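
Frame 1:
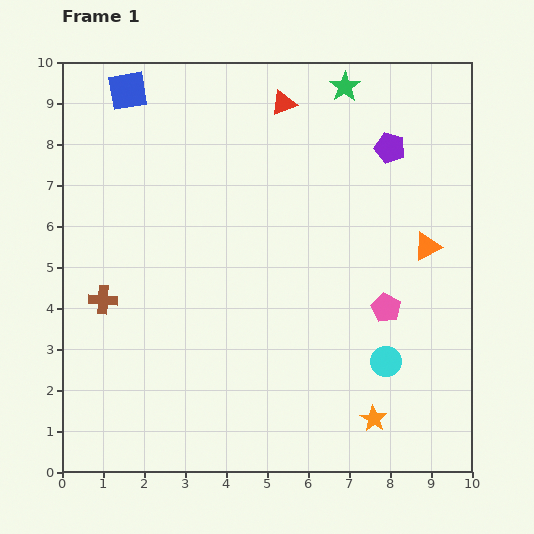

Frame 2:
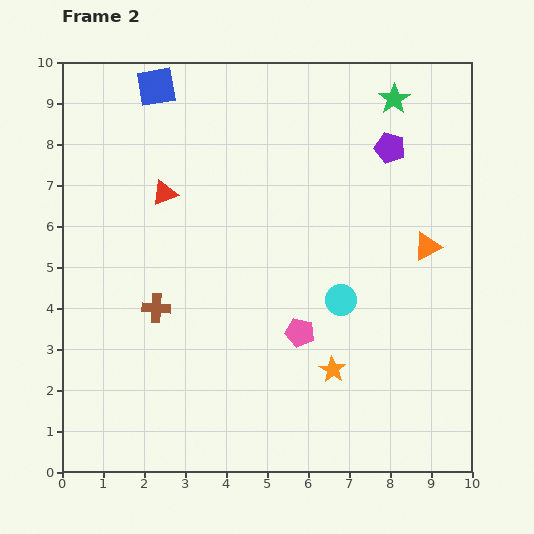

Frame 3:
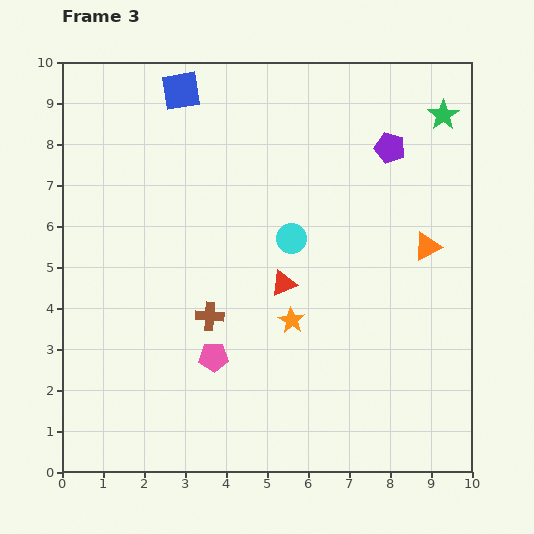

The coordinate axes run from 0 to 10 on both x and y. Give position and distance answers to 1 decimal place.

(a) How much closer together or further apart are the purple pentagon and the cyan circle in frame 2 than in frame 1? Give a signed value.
-1.3

Distance in frame 1: 5.2. Distance in frame 2: 3.9.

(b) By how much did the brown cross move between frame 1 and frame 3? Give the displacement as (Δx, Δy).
(2.6, -0.4)

The brown cross was at (1.0, 4.2) in frame 1 and (3.6, 3.8) in frame 3.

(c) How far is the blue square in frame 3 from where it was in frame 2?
0.6

The blue square moved from (2.3, 9.4) to (2.9, 9.3), a distance of √(0.6² + 0.1²) ≈ 0.6.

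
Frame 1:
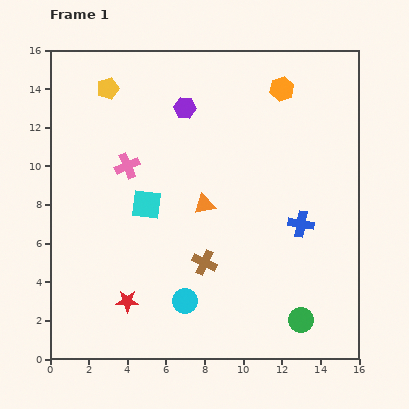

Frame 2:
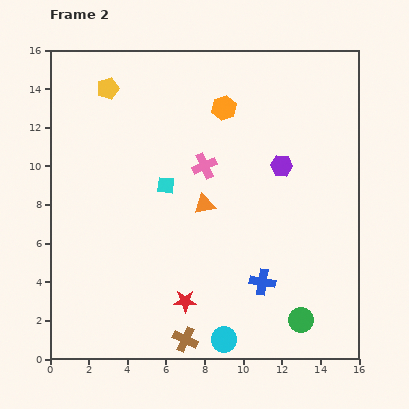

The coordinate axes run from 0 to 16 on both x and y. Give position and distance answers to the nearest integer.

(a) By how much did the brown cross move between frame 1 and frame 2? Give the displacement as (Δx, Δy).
(-1, -4)

The brown cross was at (8, 5) in frame 1 and (7, 1) in frame 2.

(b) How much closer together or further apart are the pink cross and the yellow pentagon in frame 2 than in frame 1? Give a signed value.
+2

Distance in frame 1: 4. Distance in frame 2: 6.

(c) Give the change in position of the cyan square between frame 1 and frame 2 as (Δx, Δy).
(1, 1)

The cyan square was at (5, 8) in frame 1 and (6, 9) in frame 2.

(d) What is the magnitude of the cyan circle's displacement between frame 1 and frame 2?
3

The cyan circle moved from (7, 3) to (9, 1), a distance of √(2² + 2²) ≈ 3.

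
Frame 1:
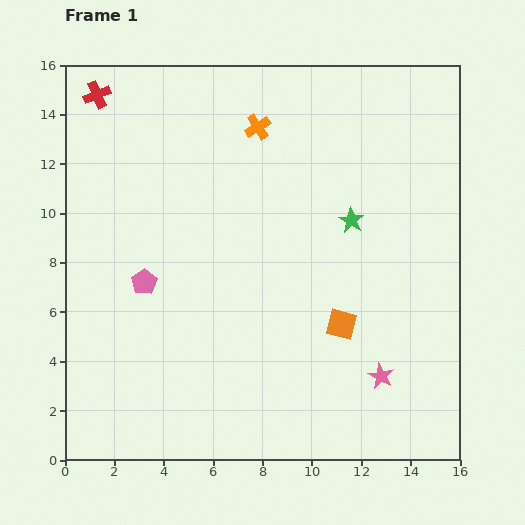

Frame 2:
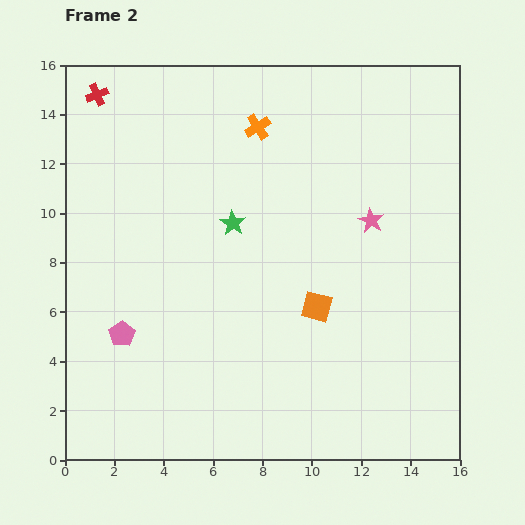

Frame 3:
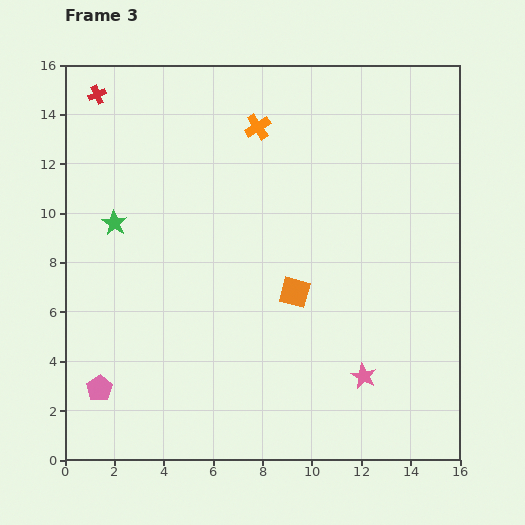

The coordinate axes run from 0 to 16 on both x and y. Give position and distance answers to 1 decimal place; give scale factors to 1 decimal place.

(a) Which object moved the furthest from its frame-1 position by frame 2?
the pink star

(moved 6.3; next 4.8)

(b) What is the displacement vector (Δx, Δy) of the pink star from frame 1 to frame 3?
(-0.7, 0.0)

The pink star was at (12.8, 3.4) in frame 1 and (12.1, 3.4) in frame 3.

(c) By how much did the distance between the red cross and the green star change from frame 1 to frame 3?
-6.3

Distance in frame 1: 11.5. Distance in frame 3: 5.2.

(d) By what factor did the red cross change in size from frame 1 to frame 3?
0.7×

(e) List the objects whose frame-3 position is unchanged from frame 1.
the orange cross, the red cross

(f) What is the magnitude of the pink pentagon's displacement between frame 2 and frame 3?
2.4

The pink pentagon moved from (2.3, 5.1) to (1.4, 2.9), a distance of √(0.9² + 2.2²) ≈ 2.4.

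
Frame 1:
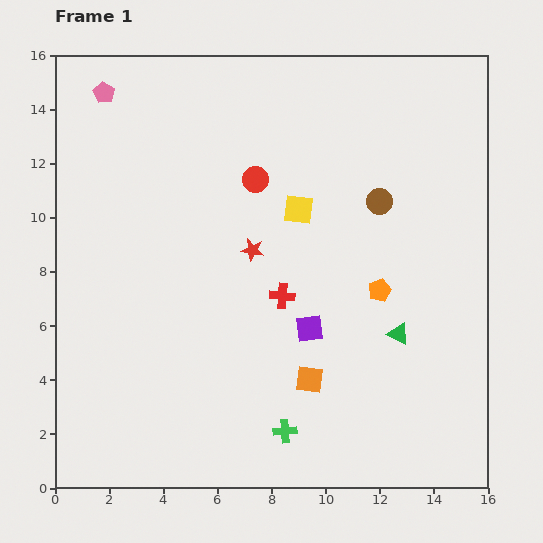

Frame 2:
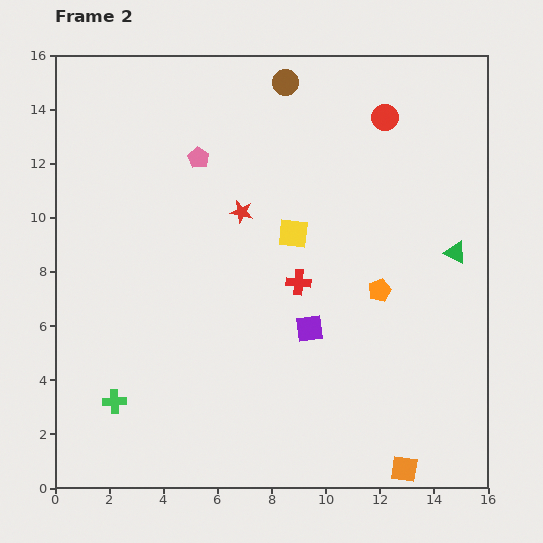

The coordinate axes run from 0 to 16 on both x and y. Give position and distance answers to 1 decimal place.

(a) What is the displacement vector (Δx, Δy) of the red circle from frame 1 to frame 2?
(4.8, 2.3)

The red circle was at (7.4, 11.4) in frame 1 and (12.2, 13.7) in frame 2.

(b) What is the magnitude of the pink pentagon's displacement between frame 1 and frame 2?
4.2

The pink pentagon moved from (1.8, 14.6) to (5.3, 12.2), a distance of √(3.5² + 2.4²) ≈ 4.2.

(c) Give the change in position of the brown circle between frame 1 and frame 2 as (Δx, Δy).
(-3.5, 4.4)

The brown circle was at (12.0, 10.6) in frame 1 and (8.5, 15.0) in frame 2.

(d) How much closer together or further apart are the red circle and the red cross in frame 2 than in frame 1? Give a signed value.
+2.5

Distance in frame 1: 4.4. Distance in frame 2: 6.9.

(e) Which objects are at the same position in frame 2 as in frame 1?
the purple square, the orange pentagon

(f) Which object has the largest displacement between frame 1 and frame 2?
the green cross

(moved 6.4; next 5.6)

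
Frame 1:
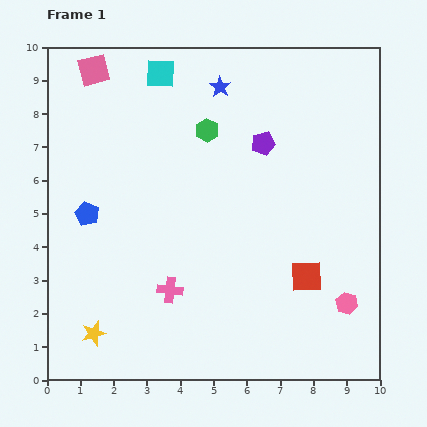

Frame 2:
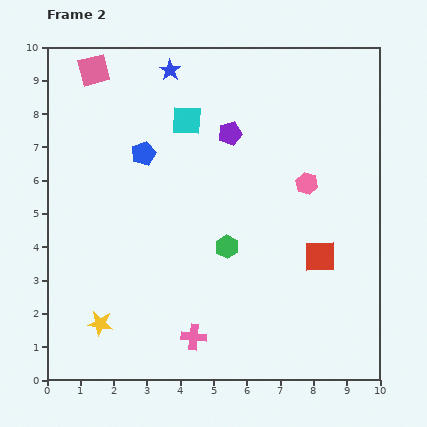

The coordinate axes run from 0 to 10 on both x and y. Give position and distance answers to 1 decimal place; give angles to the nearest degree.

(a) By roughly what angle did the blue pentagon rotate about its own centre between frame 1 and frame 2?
26° clockwise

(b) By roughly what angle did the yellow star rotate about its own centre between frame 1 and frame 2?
24° clockwise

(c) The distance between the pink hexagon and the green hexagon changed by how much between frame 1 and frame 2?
-3.6

Distance in frame 1: 6.7. Distance in frame 2: 3.1.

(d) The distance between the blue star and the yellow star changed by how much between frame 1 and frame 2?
-0.4

Distance in frame 1: 8.3. Distance in frame 2: 7.9.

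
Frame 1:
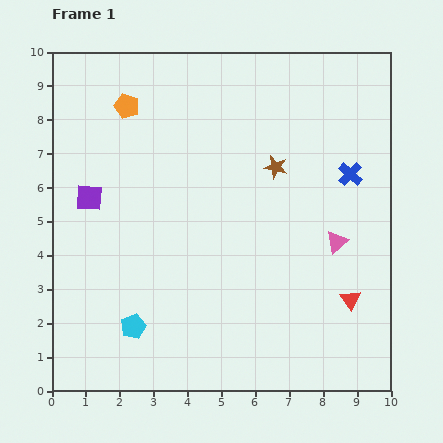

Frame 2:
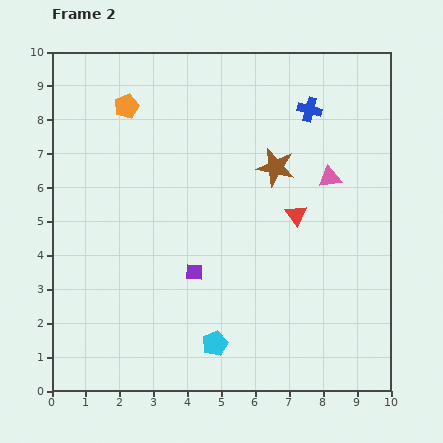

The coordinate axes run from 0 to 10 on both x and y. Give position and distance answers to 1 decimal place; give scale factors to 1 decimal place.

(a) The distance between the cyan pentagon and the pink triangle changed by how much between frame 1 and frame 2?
-0.5

Distance in frame 1: 6.5. Distance in frame 2: 6.0.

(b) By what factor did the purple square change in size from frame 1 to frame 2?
0.6×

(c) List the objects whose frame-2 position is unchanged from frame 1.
the brown star, the orange pentagon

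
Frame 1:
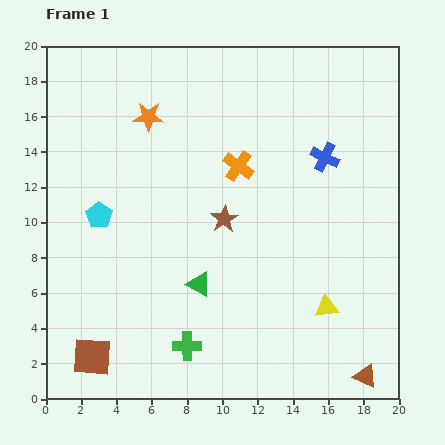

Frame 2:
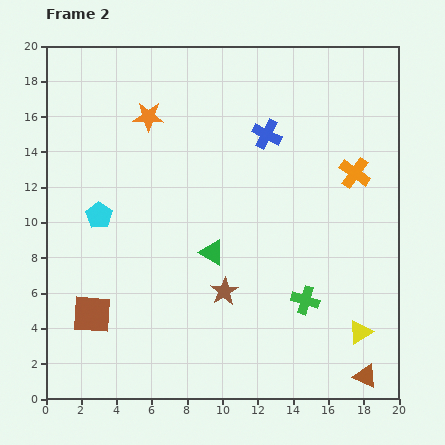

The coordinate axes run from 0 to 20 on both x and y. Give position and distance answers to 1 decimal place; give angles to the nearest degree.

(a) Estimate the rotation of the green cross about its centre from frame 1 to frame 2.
18° clockwise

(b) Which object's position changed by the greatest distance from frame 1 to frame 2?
the green cross

(moved 7.2; next 6.6)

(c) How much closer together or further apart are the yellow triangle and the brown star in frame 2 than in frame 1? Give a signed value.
+0.3

Distance in frame 1: 7.7. Distance in frame 2: 8.0.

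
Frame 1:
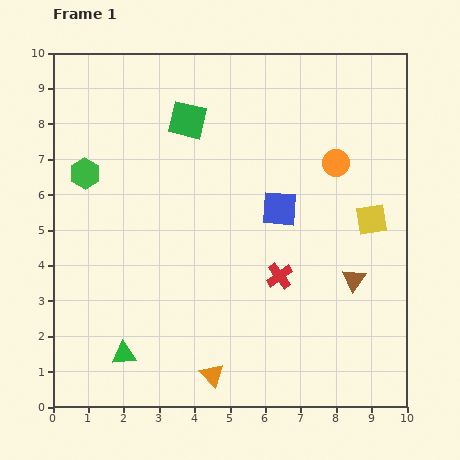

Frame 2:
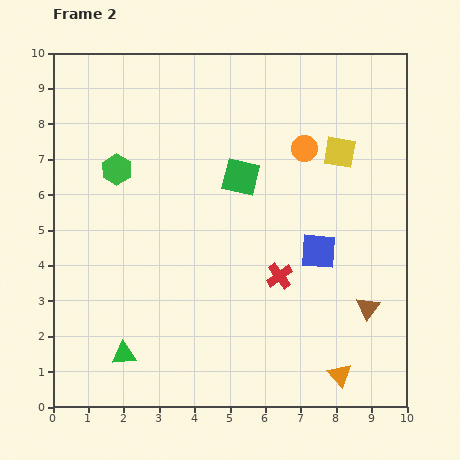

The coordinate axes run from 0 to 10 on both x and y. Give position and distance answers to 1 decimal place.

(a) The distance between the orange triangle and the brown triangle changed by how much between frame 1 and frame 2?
-2.7

Distance in frame 1: 4.8. Distance in frame 2: 2.1.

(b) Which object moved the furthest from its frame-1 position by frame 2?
the orange triangle

(moved 3.6; next 2.2)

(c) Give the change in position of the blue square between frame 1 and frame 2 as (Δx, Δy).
(1.1, -1.2)

The blue square was at (6.4, 5.6) in frame 1 and (7.5, 4.4) in frame 2.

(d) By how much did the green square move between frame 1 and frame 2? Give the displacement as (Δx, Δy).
(1.5, -1.6)

The green square was at (3.8, 8.1) in frame 1 and (5.3, 6.5) in frame 2.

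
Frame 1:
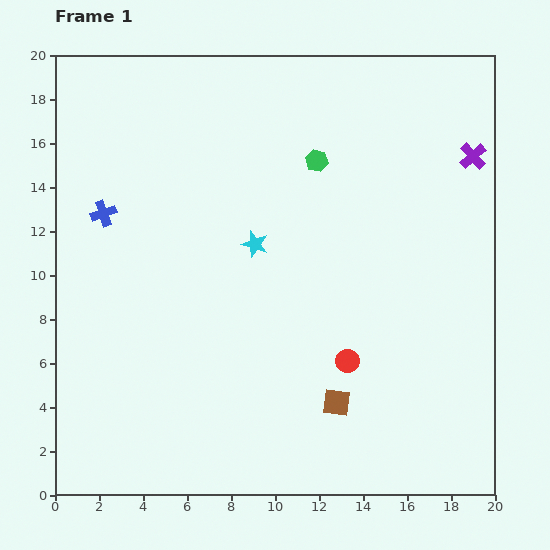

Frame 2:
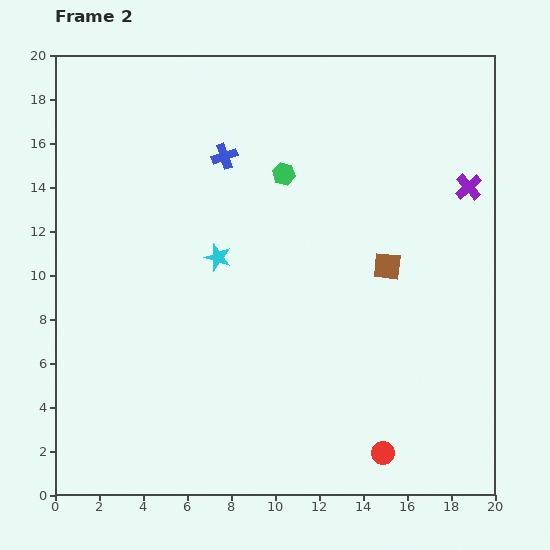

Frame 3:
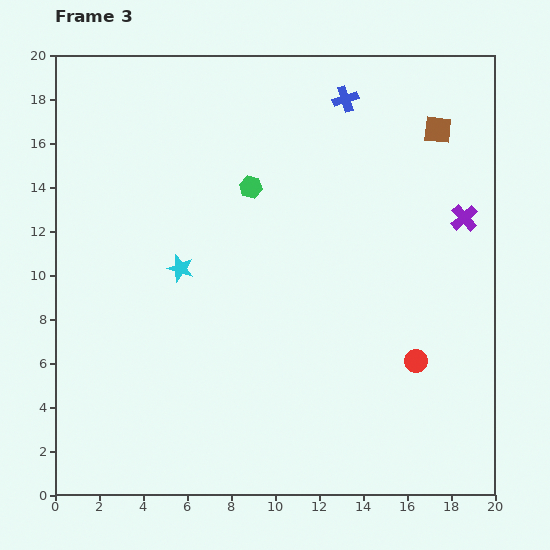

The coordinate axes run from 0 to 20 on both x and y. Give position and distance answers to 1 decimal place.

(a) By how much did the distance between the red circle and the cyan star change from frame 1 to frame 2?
+4.8

Distance in frame 1: 6.8. Distance in frame 2: 11.6.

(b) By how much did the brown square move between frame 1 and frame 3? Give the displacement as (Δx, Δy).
(4.6, 12.4)

The brown square was at (12.8, 4.2) in frame 1 and (17.4, 16.6) in frame 3.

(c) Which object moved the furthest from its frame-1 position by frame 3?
the brown square

(moved 13.2; next 12.2)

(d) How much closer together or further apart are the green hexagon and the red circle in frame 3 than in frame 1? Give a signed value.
+1.7

Distance in frame 1: 9.2. Distance in frame 3: 10.9.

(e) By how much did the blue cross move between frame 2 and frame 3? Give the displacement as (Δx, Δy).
(5.5, 2.6)

The blue cross was at (7.7, 15.4) in frame 2 and (13.2, 18.0) in frame 3.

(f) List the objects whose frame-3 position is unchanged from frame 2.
none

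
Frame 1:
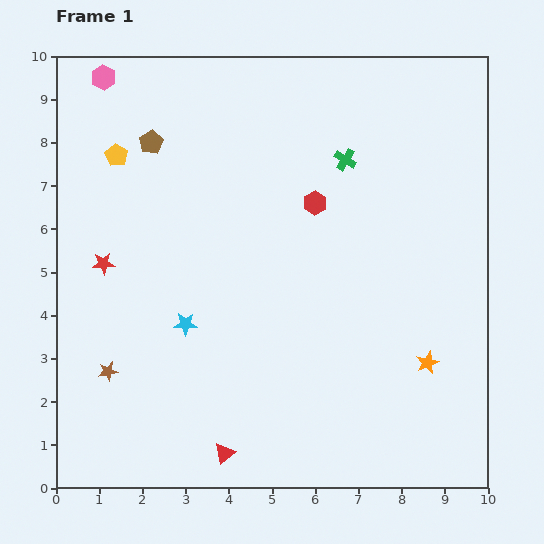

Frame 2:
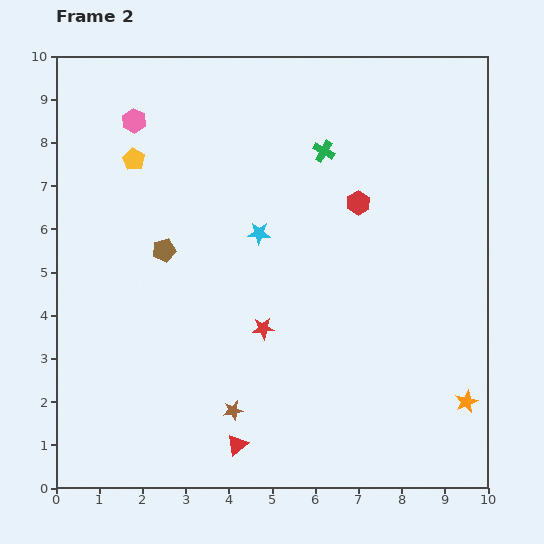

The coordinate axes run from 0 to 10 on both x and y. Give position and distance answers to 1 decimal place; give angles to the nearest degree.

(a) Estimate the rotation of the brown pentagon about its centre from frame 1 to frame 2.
18° clockwise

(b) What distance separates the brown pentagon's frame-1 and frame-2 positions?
2.5

The brown pentagon moved from (2.2, 8.0) to (2.5, 5.5), a distance of √(0.3² + 2.5²) ≈ 2.5.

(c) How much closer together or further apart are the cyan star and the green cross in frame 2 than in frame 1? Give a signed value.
-2.9

Distance in frame 1: 5.3. Distance in frame 2: 2.4.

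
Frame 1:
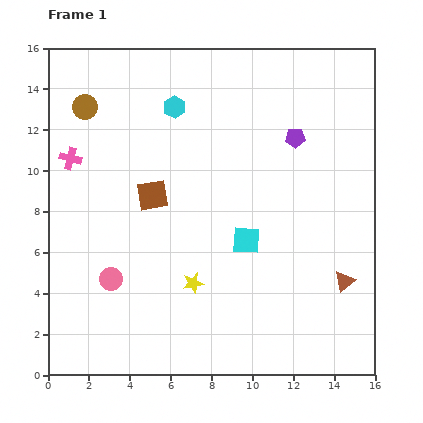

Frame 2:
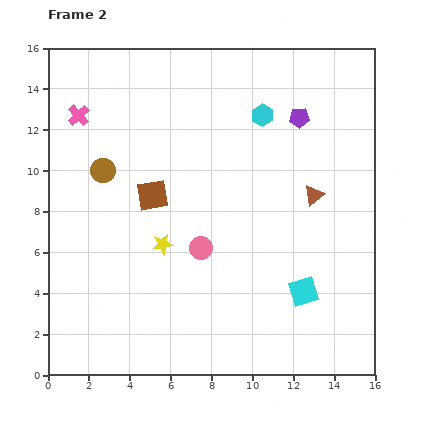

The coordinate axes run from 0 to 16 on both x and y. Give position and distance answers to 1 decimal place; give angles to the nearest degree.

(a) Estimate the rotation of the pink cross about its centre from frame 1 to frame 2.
34° clockwise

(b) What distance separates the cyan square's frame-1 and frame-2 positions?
3.8

The cyan square moved from (9.7, 6.6) to (12.5, 4.1), a distance of √(2.8² + 2.5²) ≈ 3.8.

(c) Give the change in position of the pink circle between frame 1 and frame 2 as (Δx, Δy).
(4.4, 1.5)

The pink circle was at (3.1, 4.7) in frame 1 and (7.5, 6.2) in frame 2.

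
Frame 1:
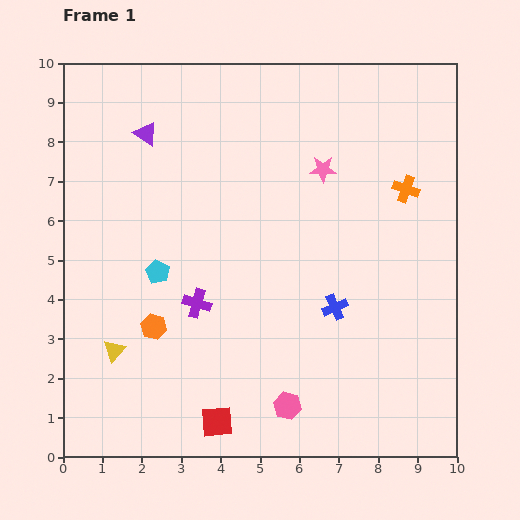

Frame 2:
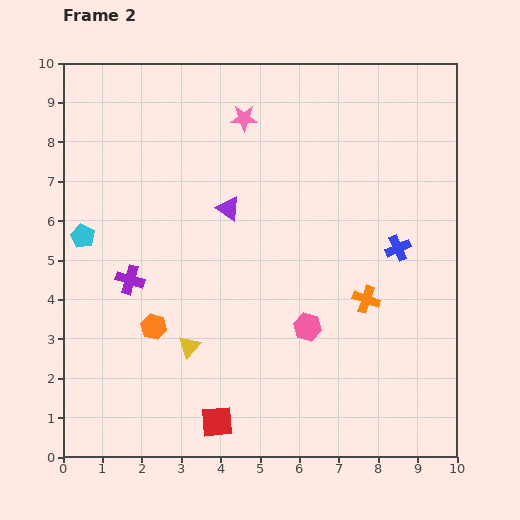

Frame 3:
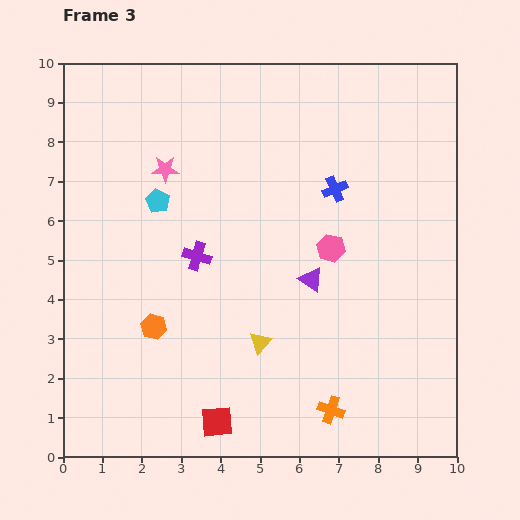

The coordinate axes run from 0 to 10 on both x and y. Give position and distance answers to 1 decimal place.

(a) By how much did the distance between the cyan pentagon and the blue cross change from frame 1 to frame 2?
+3.4

Distance in frame 1: 4.6. Distance in frame 2: 8.0.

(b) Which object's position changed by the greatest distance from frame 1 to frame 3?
the orange cross

(moved 5.9; next 5.6)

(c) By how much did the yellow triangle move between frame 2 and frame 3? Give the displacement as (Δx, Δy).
(1.8, 0.1)

The yellow triangle was at (3.2, 2.8) in frame 2 and (5.0, 2.9) in frame 3.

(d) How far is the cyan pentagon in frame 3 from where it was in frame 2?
2.1

The cyan pentagon moved from (0.5, 5.6) to (2.4, 6.5), a distance of √(1.9² + 0.9²) ≈ 2.1.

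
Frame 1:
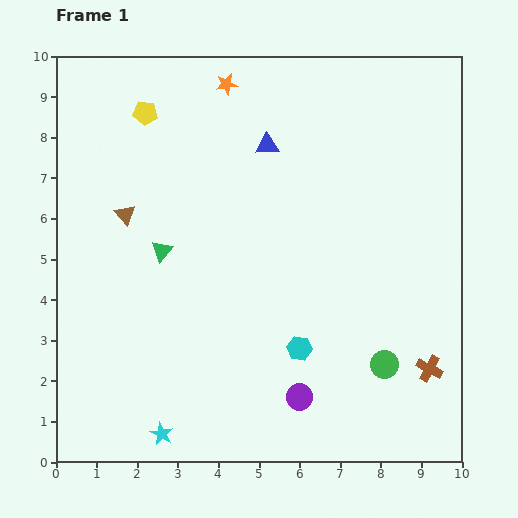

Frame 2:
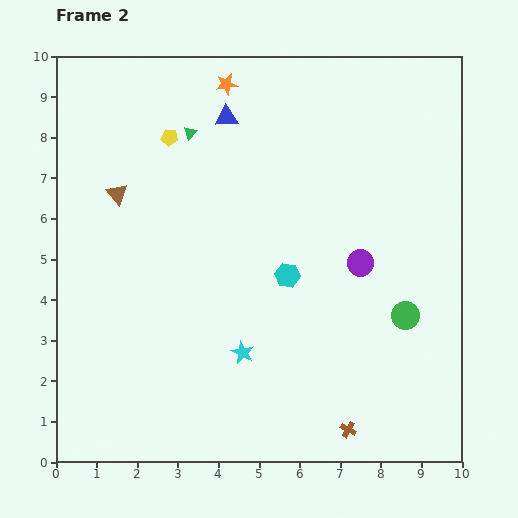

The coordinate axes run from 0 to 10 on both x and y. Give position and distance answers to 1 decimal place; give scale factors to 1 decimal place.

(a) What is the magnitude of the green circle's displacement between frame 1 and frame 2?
1.3

The green circle moved from (8.1, 2.4) to (8.6, 3.6), a distance of √(0.5² + 1.2²) ≈ 1.3.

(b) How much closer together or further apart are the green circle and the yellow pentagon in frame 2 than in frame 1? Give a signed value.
-1.3

Distance in frame 1: 8.6. Distance in frame 2: 7.3.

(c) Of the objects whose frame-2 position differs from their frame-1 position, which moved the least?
the brown triangle

(moved 0.5)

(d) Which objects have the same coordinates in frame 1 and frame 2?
the orange star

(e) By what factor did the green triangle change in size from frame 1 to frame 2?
0.6×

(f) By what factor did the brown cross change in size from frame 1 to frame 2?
0.6×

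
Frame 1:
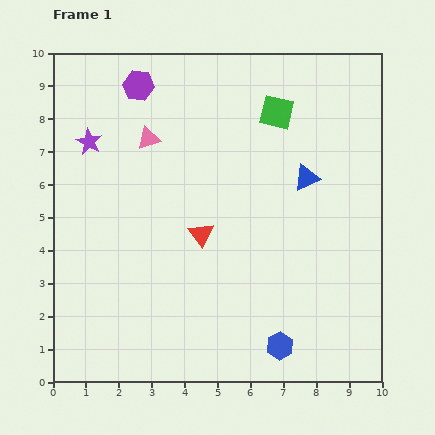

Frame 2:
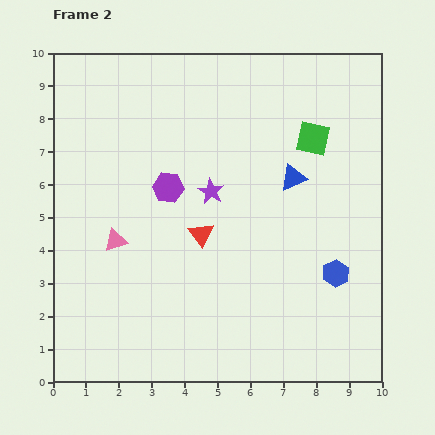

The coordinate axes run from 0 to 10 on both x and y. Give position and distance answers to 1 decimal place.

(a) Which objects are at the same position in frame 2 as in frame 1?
the red triangle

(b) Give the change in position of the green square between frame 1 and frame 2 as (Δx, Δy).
(1.1, -0.8)

The green square was at (6.8, 8.2) in frame 1 and (7.9, 7.4) in frame 2.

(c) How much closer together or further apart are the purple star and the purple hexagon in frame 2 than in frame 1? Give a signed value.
-1.0

Distance in frame 1: 2.3. Distance in frame 2: 1.3.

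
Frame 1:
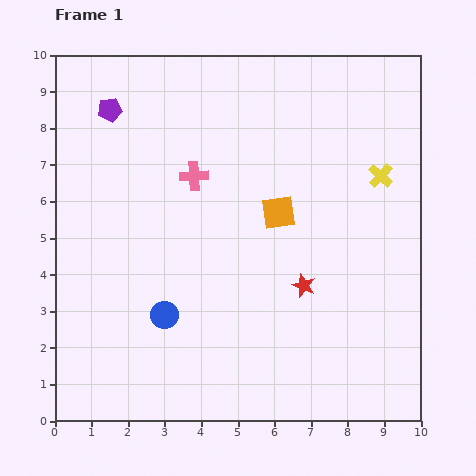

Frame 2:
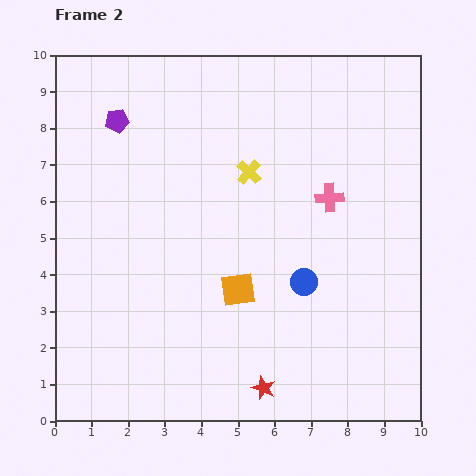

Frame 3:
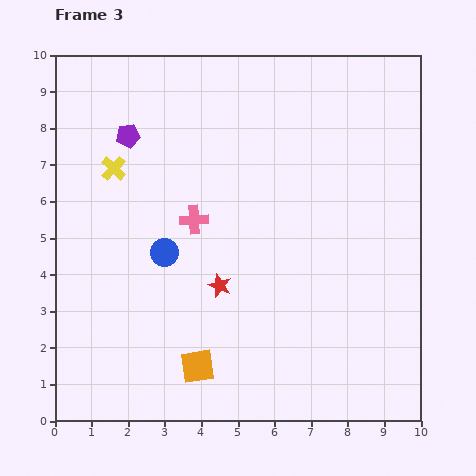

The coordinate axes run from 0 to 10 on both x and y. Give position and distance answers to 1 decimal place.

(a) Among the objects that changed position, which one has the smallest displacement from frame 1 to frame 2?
the purple pentagon

(moved 0.4)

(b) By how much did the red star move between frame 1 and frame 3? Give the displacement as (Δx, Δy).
(-2.3, 0.0)

The red star was at (6.8, 3.7) in frame 1 and (4.5, 3.7) in frame 3.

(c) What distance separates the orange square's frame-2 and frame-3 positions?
2.4

The orange square moved from (5.0, 3.6) to (3.9, 1.5), a distance of √(1.1² + 2.1²) ≈ 2.4.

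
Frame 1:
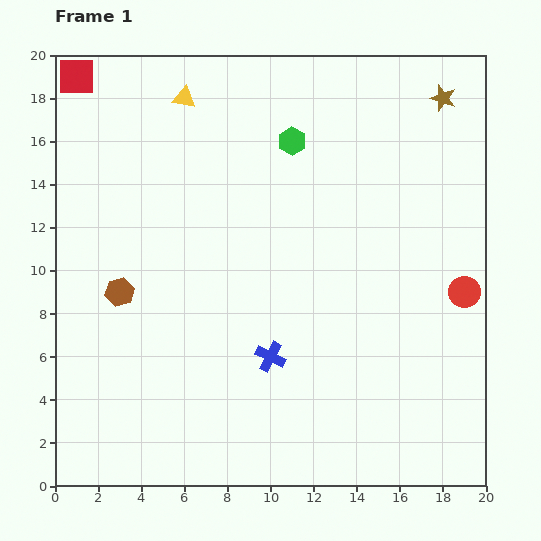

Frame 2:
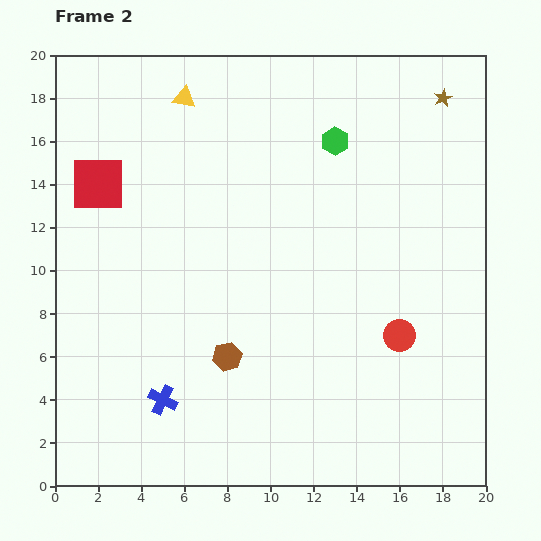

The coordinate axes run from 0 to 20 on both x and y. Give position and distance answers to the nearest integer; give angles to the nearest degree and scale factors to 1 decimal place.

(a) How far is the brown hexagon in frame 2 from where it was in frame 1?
6

The brown hexagon moved from (3, 9) to (8, 6), a distance of √(5² + 3²) ≈ 6.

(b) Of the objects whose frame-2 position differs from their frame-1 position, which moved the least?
the green hexagon

(moved 2)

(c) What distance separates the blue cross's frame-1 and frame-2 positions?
5

The blue cross moved from (10, 6) to (5, 4), a distance of √(5² + 2²) ≈ 5.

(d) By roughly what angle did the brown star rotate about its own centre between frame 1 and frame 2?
28° clockwise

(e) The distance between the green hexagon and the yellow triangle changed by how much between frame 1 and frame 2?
+2

Distance in frame 1: 5. Distance in frame 2: 7.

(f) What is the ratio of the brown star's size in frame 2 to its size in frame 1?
0.7×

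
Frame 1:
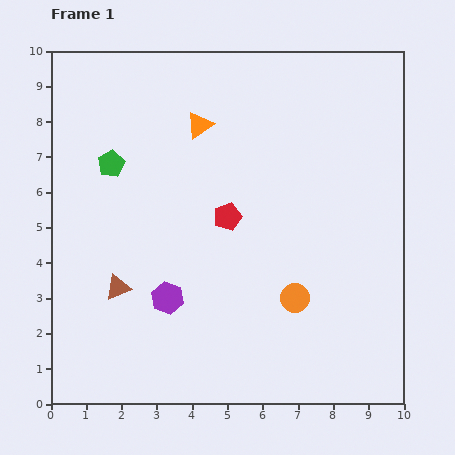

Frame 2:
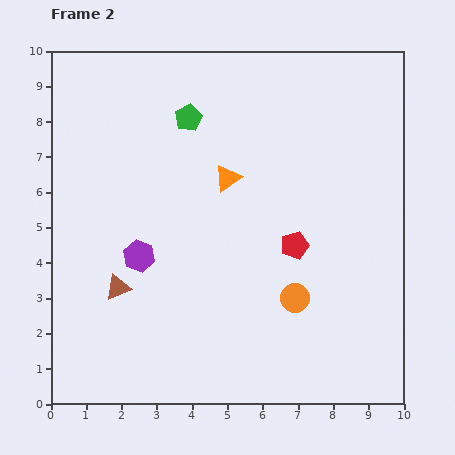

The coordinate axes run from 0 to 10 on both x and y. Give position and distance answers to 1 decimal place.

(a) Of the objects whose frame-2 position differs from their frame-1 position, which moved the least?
the purple hexagon

(moved 1.4)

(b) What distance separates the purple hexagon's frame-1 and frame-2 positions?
1.4

The purple hexagon moved from (3.3, 3.0) to (2.5, 4.2), a distance of √(0.8² + 1.2²) ≈ 1.4.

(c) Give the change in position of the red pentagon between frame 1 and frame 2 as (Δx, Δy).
(1.9, -0.8)

The red pentagon was at (5.0, 5.3) in frame 1 and (6.9, 4.5) in frame 2.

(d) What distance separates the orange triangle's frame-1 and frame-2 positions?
1.7

The orange triangle moved from (4.2, 7.9) to (5.0, 6.4), a distance of √(0.8² + 1.5²) ≈ 1.7.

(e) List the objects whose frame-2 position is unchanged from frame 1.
the orange circle, the brown triangle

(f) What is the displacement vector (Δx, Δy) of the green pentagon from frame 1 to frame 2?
(2.2, 1.3)

The green pentagon was at (1.7, 6.8) in frame 1 and (3.9, 8.1) in frame 2.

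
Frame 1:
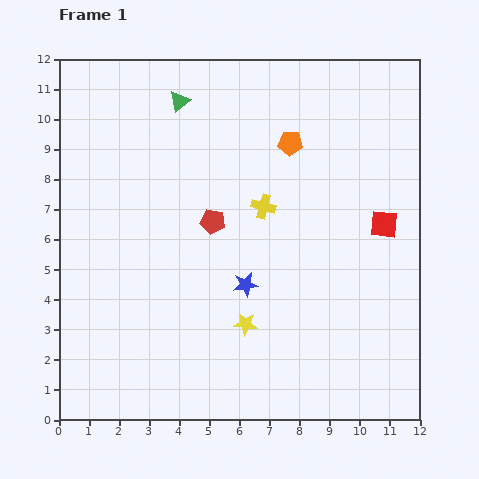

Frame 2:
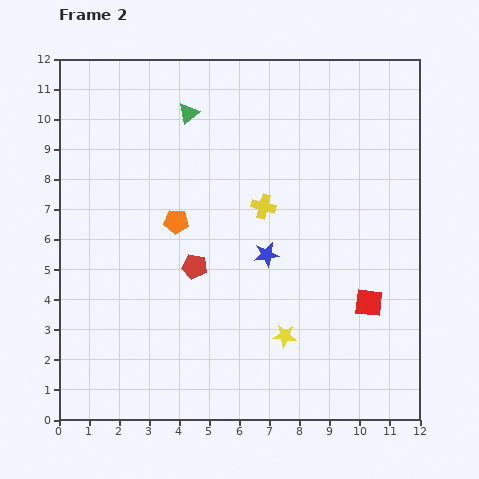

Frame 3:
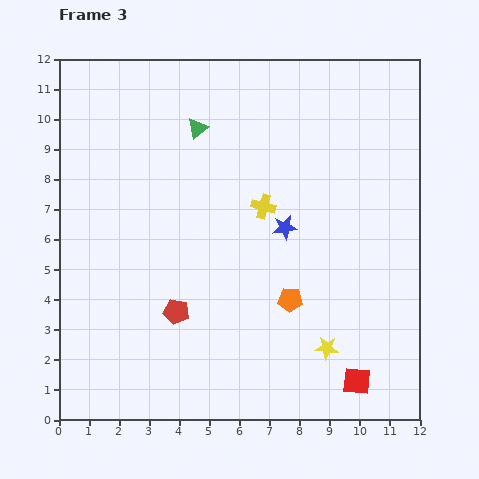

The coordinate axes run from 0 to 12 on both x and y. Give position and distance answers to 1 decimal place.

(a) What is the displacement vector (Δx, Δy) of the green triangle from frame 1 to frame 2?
(0.3, -0.4)

The green triangle was at (4.0, 10.6) in frame 1 and (4.3, 10.2) in frame 2.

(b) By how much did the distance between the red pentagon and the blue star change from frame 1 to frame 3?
+2.2

Distance in frame 1: 2.4. Distance in frame 3: 4.6.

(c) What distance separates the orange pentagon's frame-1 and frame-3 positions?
5.2

The orange pentagon moved from (7.7, 9.2) to (7.7, 4.0), a distance of √(0.0² + 5.2²) ≈ 5.2.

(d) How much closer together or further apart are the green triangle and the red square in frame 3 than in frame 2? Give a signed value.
+1.2

Distance in frame 2: 8.7. Distance in frame 3: 9.9.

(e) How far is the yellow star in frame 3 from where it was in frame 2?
1.5

The yellow star moved from (7.5, 2.8) to (8.9, 2.4), a distance of √(1.4² + 0.4²) ≈ 1.5.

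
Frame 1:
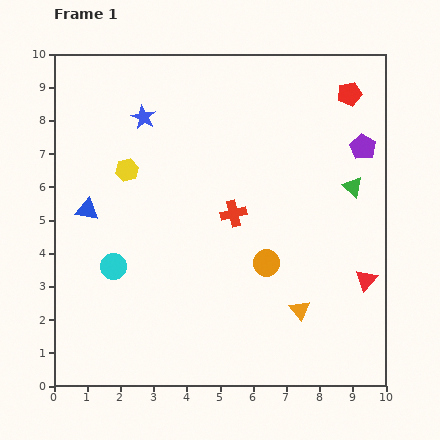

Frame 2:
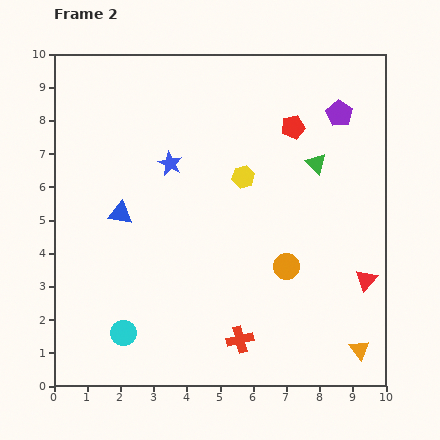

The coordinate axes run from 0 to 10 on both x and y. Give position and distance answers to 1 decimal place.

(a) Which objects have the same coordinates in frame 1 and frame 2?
the red triangle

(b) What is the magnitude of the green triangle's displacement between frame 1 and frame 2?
1.3

The green triangle moved from (9.0, 6.0) to (7.9, 6.7), a distance of √(1.1² + 0.7²) ≈ 1.3.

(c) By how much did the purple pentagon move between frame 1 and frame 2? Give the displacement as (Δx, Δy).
(-0.7, 1.0)

The purple pentagon was at (9.3, 7.2) in frame 1 and (8.6, 8.2) in frame 2.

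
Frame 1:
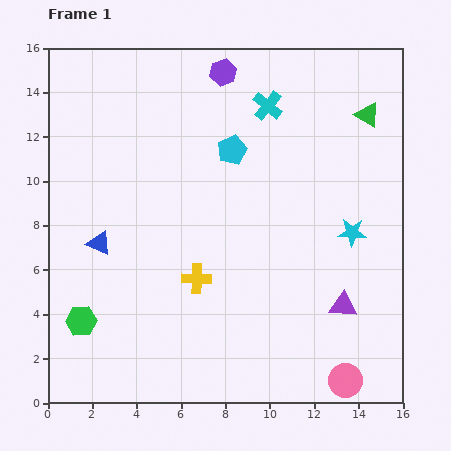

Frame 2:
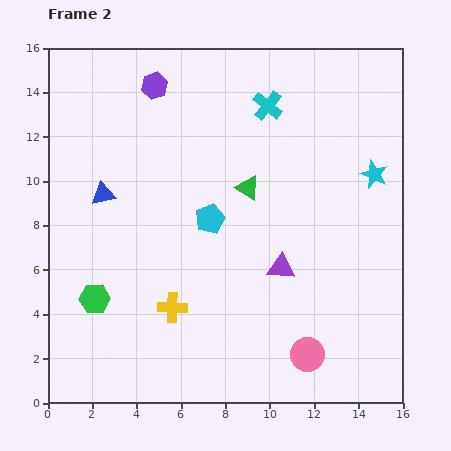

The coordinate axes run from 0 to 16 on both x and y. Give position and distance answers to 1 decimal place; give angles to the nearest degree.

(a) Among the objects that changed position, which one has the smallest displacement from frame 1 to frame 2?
the green hexagon

(moved 1.2)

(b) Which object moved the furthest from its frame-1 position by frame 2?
the green triangle

(moved 6.3; next 3.3)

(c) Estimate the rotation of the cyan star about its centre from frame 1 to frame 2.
20° clockwise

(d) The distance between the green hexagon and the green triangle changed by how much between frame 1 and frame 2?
-7.4

Distance in frame 1: 15.9. Distance in frame 2: 8.5.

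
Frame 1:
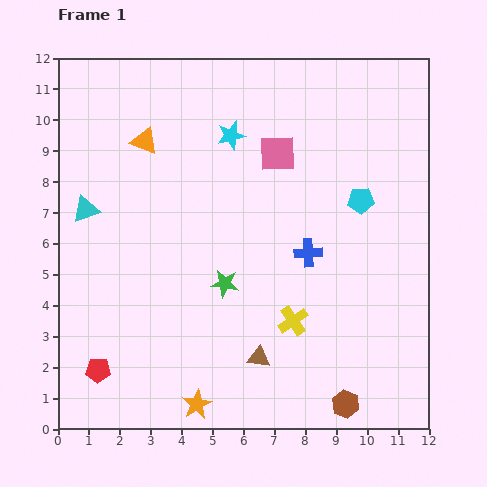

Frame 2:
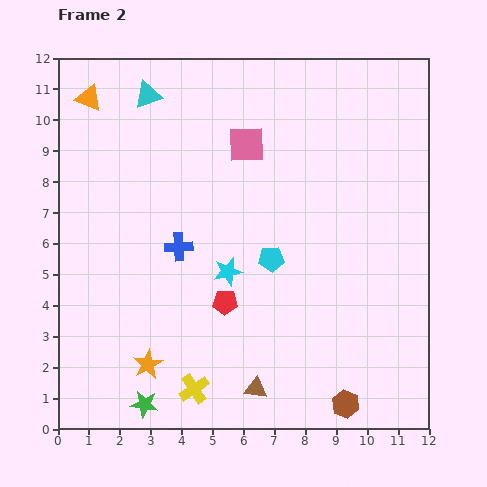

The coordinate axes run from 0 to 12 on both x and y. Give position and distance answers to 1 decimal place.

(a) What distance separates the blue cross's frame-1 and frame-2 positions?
4.2

The blue cross moved from (8.1, 5.7) to (3.9, 5.9), a distance of √(4.2² + 0.2²) ≈ 4.2.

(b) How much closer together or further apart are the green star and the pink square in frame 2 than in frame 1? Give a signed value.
+4.5

Distance in frame 1: 4.5. Distance in frame 2: 9.0.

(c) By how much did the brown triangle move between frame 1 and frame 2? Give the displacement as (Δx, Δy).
(-0.1, -1.0)

The brown triangle was at (6.5, 2.3) in frame 1 and (6.4, 1.3) in frame 2.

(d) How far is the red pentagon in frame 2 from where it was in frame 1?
4.7

The red pentagon moved from (1.3, 1.9) to (5.4, 4.1), a distance of √(4.1² + 2.2²) ≈ 4.7.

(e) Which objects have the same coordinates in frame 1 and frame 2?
the brown hexagon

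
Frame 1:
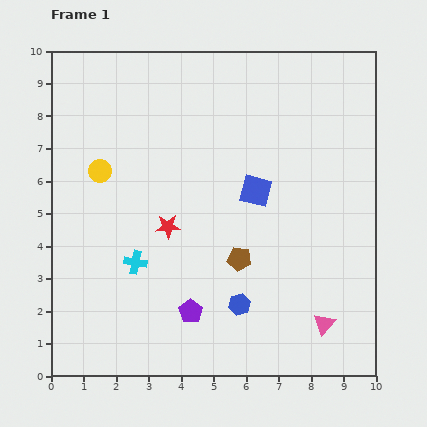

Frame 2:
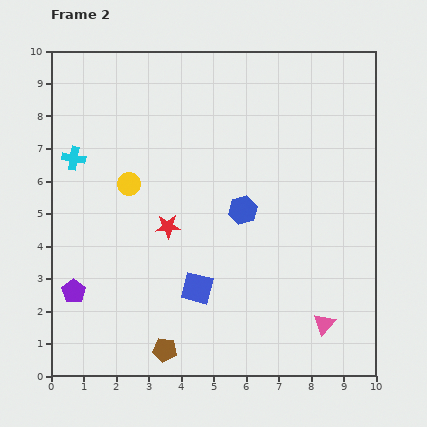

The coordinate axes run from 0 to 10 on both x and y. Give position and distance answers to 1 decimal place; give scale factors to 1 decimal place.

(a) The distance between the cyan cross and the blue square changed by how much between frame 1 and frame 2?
+1.2

Distance in frame 1: 4.3. Distance in frame 2: 5.5.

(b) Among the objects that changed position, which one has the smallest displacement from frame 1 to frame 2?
the yellow circle

(moved 1.0)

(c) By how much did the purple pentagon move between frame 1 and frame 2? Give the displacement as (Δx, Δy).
(-3.6, 0.6)

The purple pentagon was at (4.3, 2.0) in frame 1 and (0.7, 2.6) in frame 2.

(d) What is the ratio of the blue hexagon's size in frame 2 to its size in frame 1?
1.3×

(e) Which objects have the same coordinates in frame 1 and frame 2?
the pink triangle, the red star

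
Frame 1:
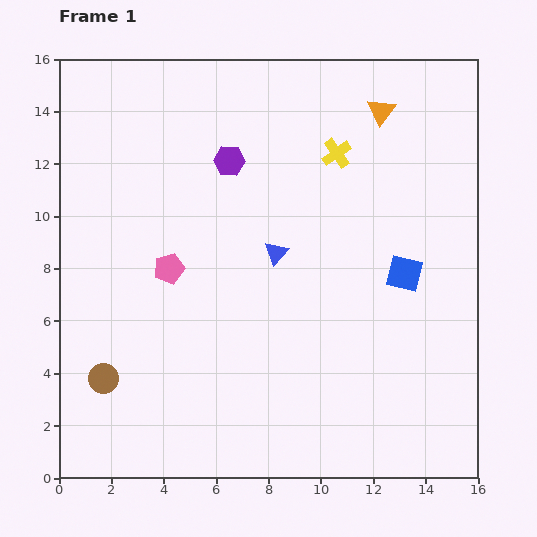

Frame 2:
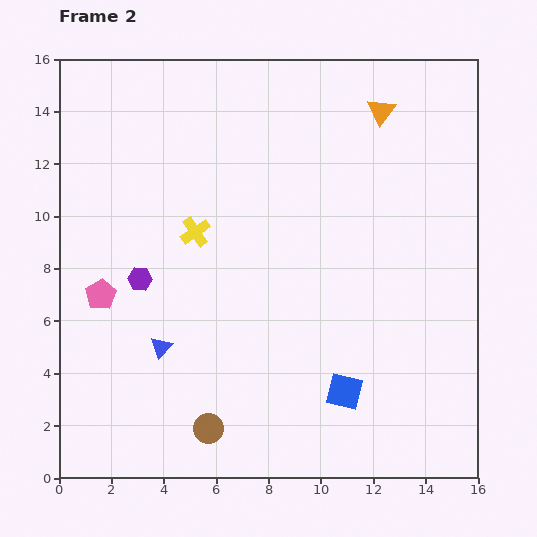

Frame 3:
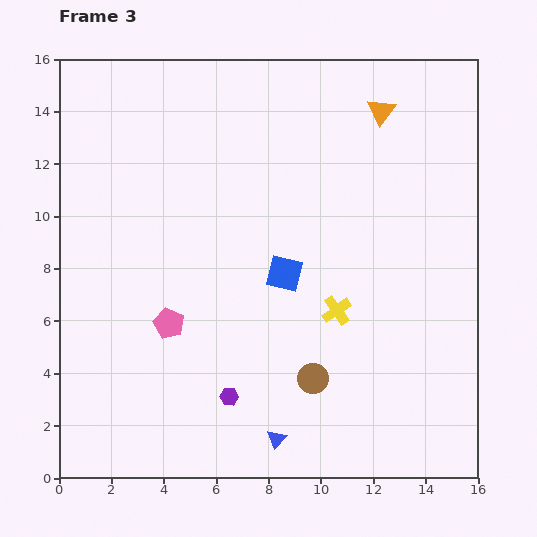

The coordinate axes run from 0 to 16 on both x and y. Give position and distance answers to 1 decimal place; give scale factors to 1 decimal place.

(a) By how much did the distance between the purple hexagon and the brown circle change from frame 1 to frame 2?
-3.3

Distance in frame 1: 9.6. Distance in frame 2: 6.3.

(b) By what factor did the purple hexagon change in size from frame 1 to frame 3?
0.6×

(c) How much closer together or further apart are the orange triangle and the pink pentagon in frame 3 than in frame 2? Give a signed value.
-1.3

Distance in frame 2: 12.8. Distance in frame 3: 11.5.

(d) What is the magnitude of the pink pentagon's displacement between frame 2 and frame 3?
2.8

The pink pentagon moved from (1.6, 7.0) to (4.2, 5.9), a distance of √(2.6² + 1.1²) ≈ 2.8.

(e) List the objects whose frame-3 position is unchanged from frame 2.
the orange triangle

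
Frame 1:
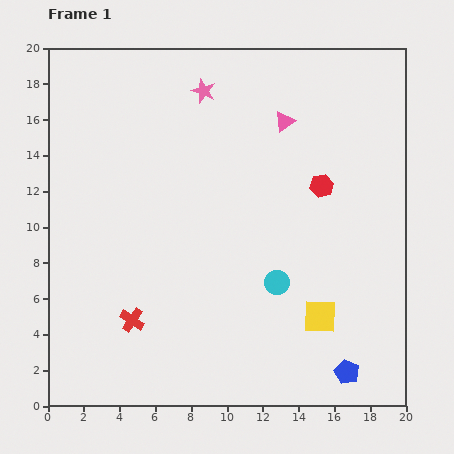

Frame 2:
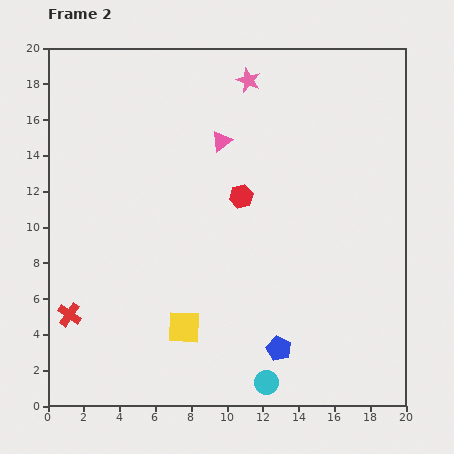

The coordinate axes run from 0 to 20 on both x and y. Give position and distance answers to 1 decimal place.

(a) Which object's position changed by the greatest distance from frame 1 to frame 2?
the yellow square

(moved 7.6; next 5.6)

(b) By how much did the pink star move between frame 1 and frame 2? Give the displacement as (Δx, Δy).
(2.5, 0.6)

The pink star was at (8.7, 17.6) in frame 1 and (11.2, 18.2) in frame 2.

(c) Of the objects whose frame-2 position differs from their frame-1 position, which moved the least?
the pink star

(moved 2.6)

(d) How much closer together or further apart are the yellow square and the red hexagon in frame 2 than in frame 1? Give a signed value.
+0.7

Distance in frame 1: 7.3. Distance in frame 2: 8.0.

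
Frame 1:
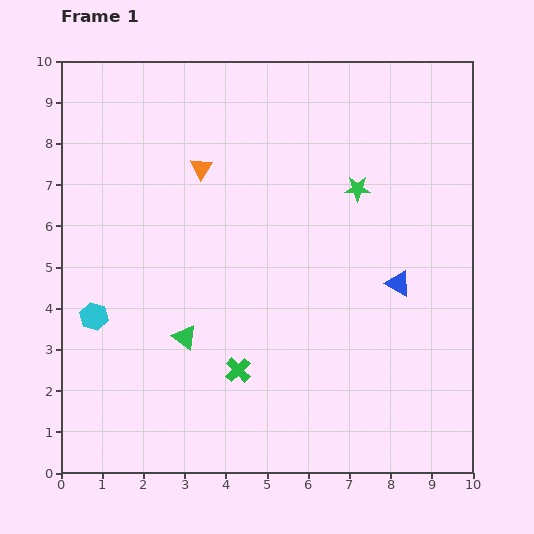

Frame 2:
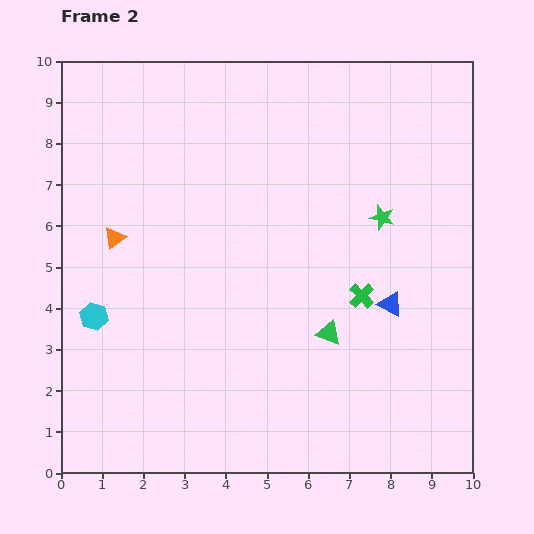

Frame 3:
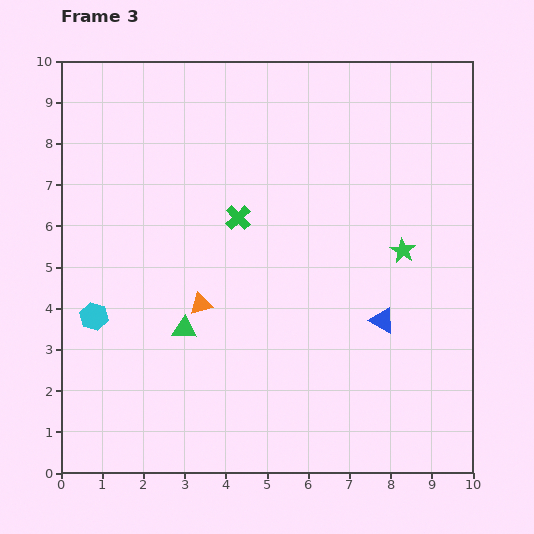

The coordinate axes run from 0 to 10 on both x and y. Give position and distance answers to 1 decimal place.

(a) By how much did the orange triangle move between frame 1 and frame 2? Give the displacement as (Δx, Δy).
(-2.1, -1.7)

The orange triangle was at (3.4, 7.4) in frame 1 and (1.3, 5.7) in frame 2.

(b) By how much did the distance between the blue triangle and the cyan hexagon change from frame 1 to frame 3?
-0.4

Distance in frame 1: 7.4. Distance in frame 3: 7.0.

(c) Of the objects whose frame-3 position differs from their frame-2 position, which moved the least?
the blue triangle

(moved 0.4)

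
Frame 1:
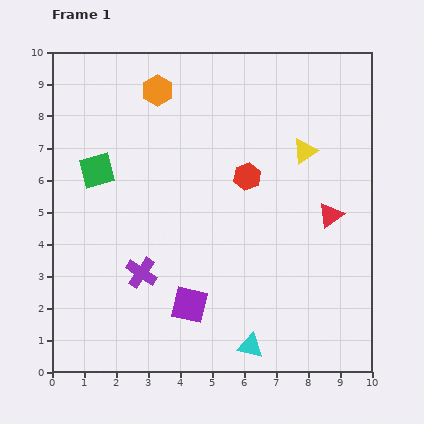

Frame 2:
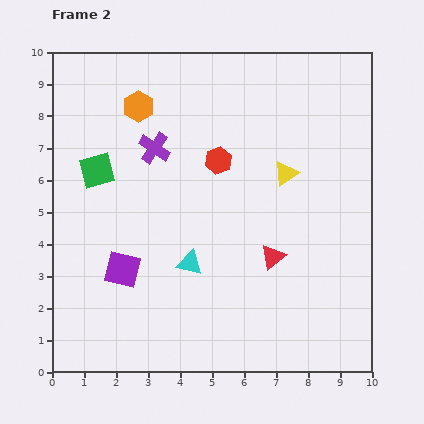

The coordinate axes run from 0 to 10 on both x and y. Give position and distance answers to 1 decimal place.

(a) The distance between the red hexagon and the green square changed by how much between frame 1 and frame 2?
-0.9

Distance in frame 1: 4.7. Distance in frame 2: 3.8.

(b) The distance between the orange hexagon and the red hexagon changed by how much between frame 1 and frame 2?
-0.9

Distance in frame 1: 3.9. Distance in frame 2: 3.0.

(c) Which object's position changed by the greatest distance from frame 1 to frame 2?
the purple cross

(moved 3.9; next 3.2)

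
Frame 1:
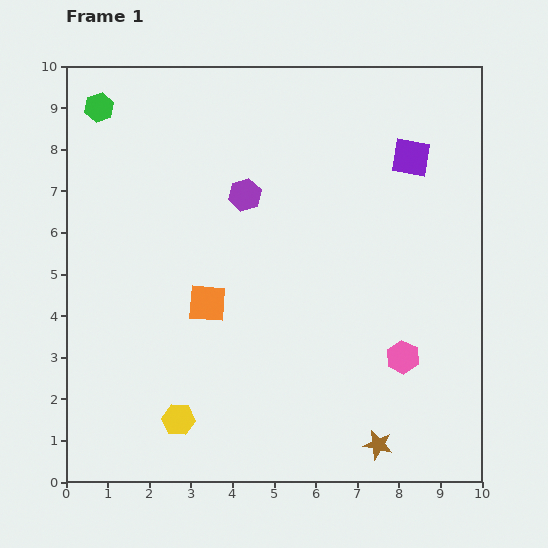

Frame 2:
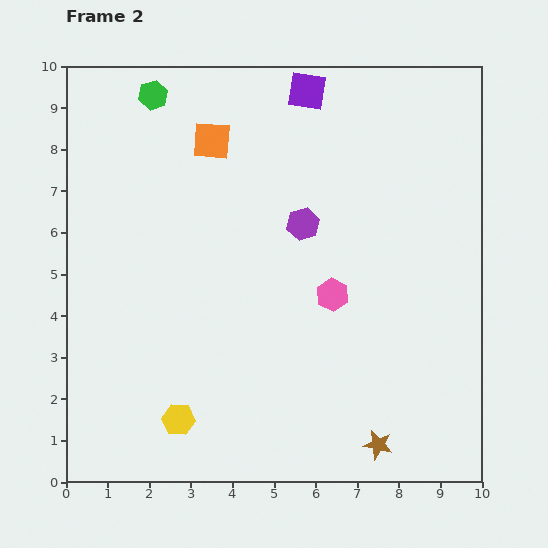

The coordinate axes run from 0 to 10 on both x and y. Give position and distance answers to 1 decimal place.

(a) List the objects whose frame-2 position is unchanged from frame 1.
the brown star, the yellow hexagon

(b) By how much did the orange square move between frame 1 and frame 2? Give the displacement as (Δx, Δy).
(0.1, 3.9)

The orange square was at (3.4, 4.3) in frame 1 and (3.5, 8.2) in frame 2.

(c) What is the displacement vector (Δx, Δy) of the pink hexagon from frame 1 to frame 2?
(-1.7, 1.5)

The pink hexagon was at (8.1, 3.0) in frame 1 and (6.4, 4.5) in frame 2.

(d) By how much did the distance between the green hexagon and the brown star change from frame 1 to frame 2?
-0.5

Distance in frame 1: 10.5. Distance in frame 2: 10.0.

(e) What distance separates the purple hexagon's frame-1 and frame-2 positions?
1.6

The purple hexagon moved from (4.3, 6.9) to (5.7, 6.2), a distance of √(1.4² + 0.7²) ≈ 1.6.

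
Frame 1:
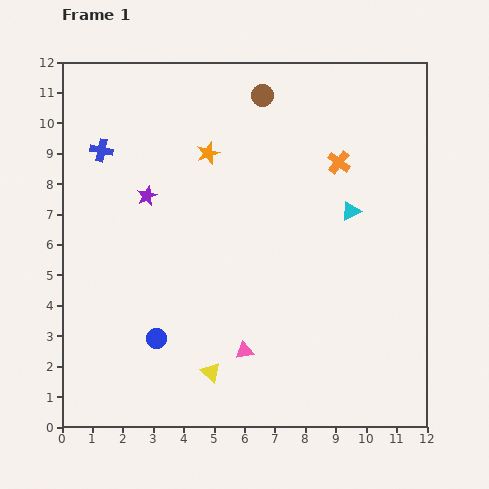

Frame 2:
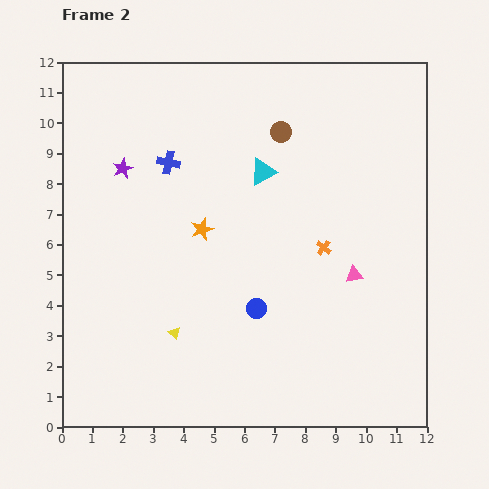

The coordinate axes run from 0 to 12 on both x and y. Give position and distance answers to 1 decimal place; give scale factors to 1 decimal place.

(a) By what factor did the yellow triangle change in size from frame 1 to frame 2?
0.6×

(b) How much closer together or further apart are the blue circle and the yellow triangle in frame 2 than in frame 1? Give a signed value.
+0.7

Distance in frame 1: 2.1. Distance in frame 2: 2.8.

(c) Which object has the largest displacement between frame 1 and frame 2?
the pink triangle

(moved 4.4; next 3.4)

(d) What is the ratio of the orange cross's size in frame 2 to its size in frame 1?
0.6×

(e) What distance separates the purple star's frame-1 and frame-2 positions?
1.2

The purple star moved from (2.8, 7.6) to (2.0, 8.5), a distance of √(0.8² + 0.9²) ≈ 1.2.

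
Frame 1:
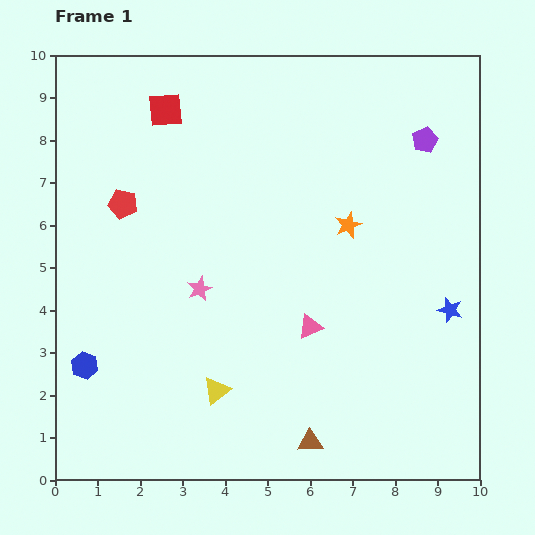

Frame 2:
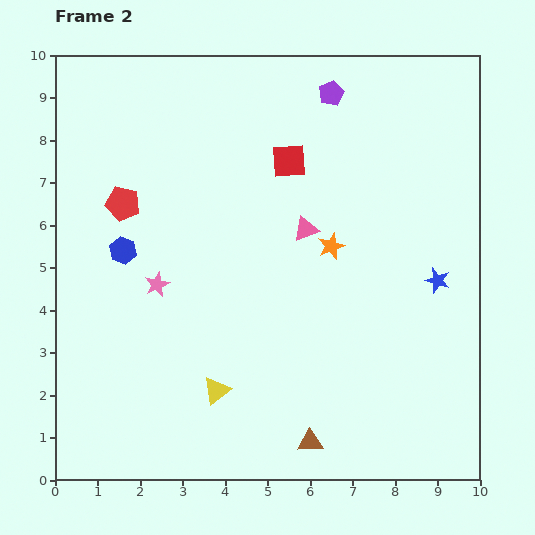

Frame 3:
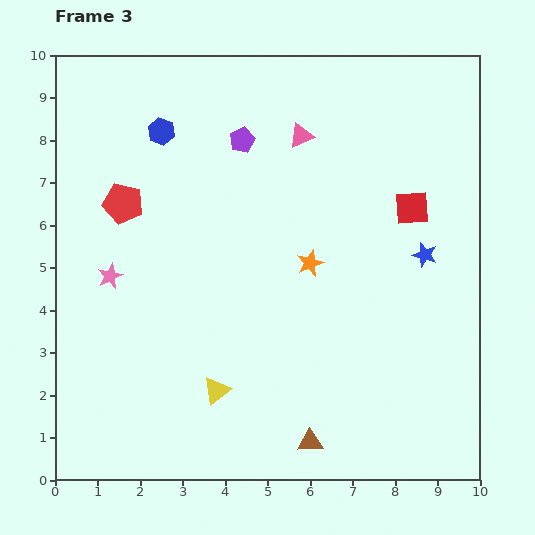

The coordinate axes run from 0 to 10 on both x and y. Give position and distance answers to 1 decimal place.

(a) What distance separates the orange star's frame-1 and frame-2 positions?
0.6

The orange star moved from (6.9, 6.0) to (6.5, 5.5), a distance of √(0.4² + 0.5²) ≈ 0.6.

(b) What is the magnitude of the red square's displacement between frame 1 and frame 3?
6.2

The red square moved from (2.6, 8.7) to (8.4, 6.4), a distance of √(5.8² + 2.3²) ≈ 6.2.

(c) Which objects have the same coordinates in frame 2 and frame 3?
the yellow triangle, the red pentagon, the brown triangle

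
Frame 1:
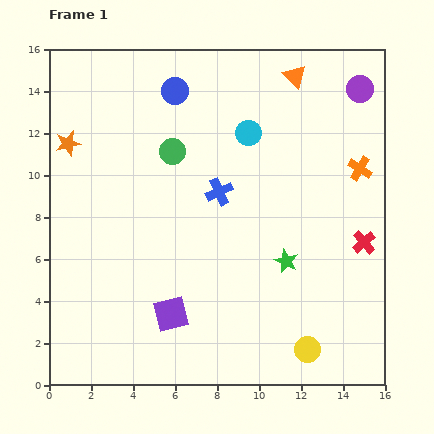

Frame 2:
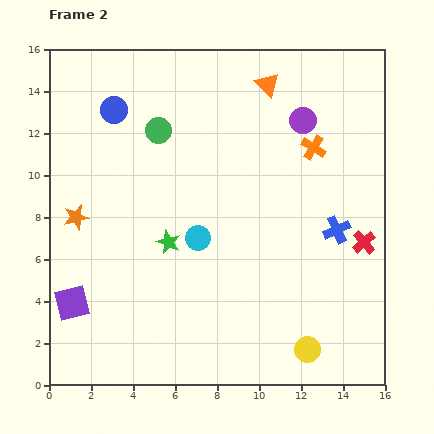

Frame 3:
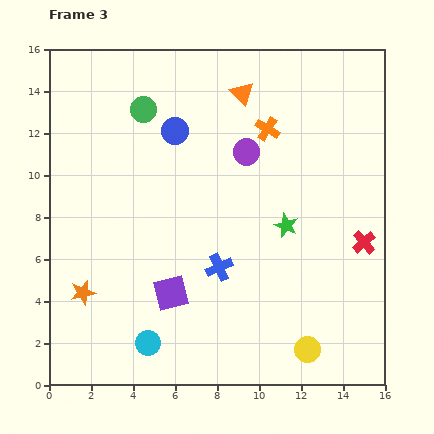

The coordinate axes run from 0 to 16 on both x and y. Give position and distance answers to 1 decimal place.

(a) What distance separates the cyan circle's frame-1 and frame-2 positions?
5.5

The cyan circle moved from (9.5, 12.0) to (7.1, 7.0), a distance of √(2.4² + 5.0²) ≈ 5.5.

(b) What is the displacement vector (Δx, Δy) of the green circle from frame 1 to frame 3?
(-1.4, 2.0)

The green circle was at (5.9, 11.1) in frame 1 and (4.5, 13.1) in frame 3.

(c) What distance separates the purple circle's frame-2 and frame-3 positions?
3.1

The purple circle moved from (12.1, 12.6) to (9.4, 11.1), a distance of √(2.7² + 1.5²) ≈ 3.1.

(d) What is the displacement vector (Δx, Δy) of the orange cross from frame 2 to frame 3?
(-2.2, 0.9)

The orange cross was at (12.6, 11.3) in frame 2 and (10.4, 12.2) in frame 3.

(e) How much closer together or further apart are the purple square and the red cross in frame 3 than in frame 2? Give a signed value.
-4.7

Distance in frame 2: 14.2. Distance in frame 3: 9.5.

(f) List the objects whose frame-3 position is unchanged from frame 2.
the yellow circle, the red cross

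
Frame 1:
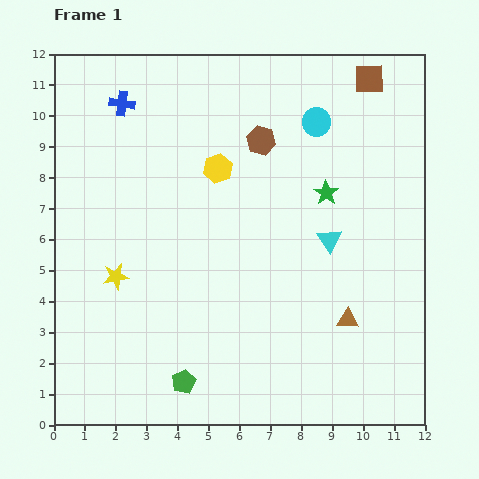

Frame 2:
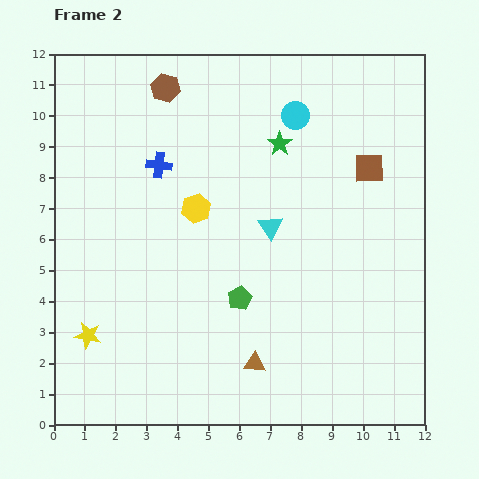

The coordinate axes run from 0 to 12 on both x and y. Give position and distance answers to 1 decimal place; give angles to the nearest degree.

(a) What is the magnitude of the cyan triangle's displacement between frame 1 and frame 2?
1.9

The cyan triangle moved from (8.9, 6.0) to (7.0, 6.4), a distance of √(1.9² + 0.4²) ≈ 1.9.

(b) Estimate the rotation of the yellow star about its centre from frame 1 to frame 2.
21° clockwise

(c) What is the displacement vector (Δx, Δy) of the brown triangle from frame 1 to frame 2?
(-3.0, -1.4)

The brown triangle was at (9.5, 3.4) in frame 1 and (6.5, 2.0) in frame 2.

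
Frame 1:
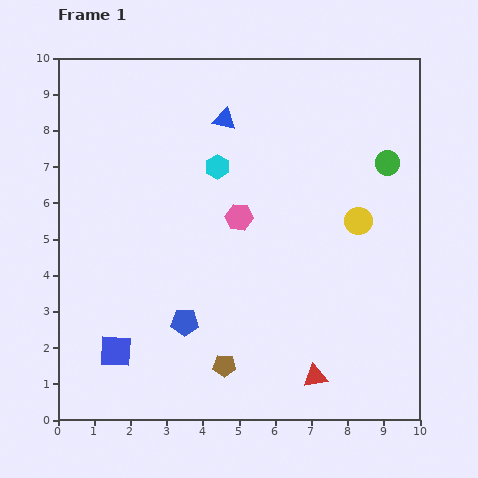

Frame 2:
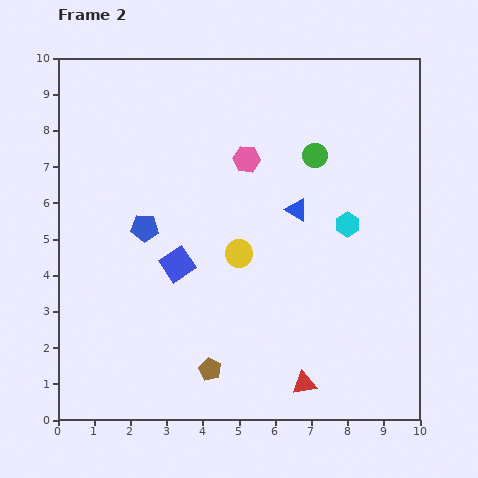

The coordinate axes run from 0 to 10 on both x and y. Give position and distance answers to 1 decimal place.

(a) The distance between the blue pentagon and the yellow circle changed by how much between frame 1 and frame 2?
-2.9

Distance in frame 1: 5.6. Distance in frame 2: 2.7.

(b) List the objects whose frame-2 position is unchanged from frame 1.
none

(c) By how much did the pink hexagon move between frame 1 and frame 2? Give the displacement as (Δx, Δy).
(0.2, 1.6)

The pink hexagon was at (5.0, 5.6) in frame 1 and (5.2, 7.2) in frame 2.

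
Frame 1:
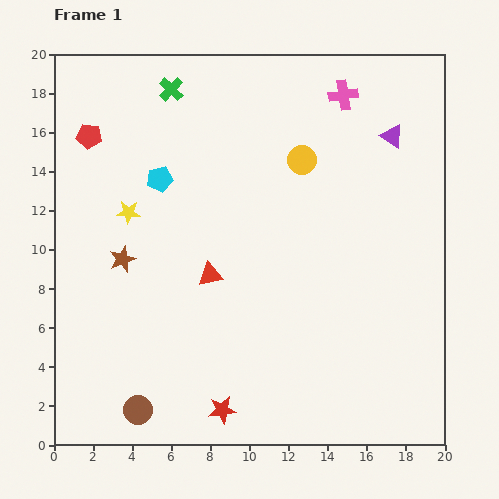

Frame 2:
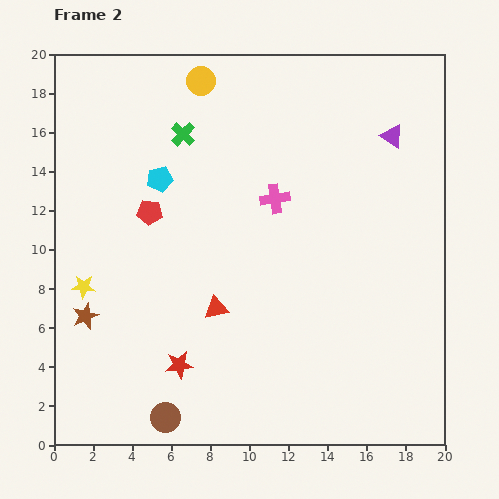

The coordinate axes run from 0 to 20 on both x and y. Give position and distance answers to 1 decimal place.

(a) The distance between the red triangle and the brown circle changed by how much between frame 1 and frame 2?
-1.6

Distance in frame 1: 7.8. Distance in frame 2: 6.2.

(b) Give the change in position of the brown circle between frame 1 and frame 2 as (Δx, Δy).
(1.4, -0.4)

The brown circle was at (4.3, 1.8) in frame 1 and (5.7, 1.4) in frame 2.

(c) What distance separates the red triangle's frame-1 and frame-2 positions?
1.7

The red triangle moved from (8.0, 8.7) to (8.3, 7.0), a distance of √(0.3² + 1.7²) ≈ 1.7.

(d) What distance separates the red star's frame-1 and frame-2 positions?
3.2

The red star moved from (8.6, 1.8) to (6.4, 4.1), a distance of √(2.2² + 2.3²) ≈ 3.2.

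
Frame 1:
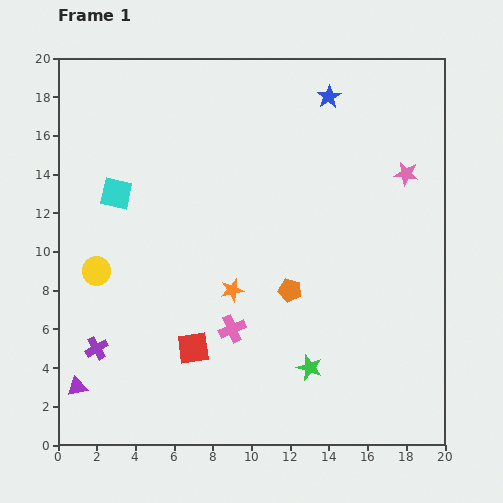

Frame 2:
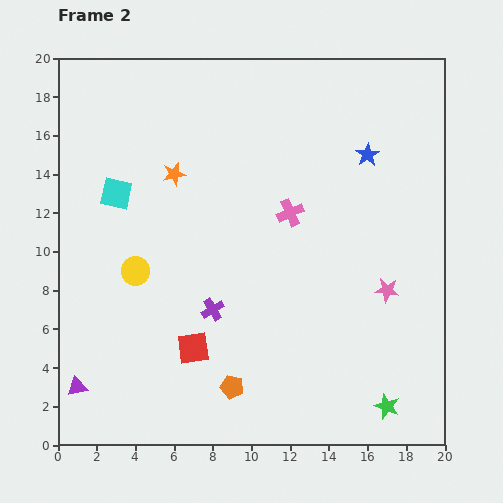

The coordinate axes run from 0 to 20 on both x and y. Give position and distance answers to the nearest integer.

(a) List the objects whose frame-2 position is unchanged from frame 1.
the purple triangle, the red square, the cyan square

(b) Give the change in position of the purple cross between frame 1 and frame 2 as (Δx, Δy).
(6, 2)

The purple cross was at (2, 5) in frame 1 and (8, 7) in frame 2.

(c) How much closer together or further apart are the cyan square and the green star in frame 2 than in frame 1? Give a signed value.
+5

Distance in frame 1: 13. Distance in frame 2: 18.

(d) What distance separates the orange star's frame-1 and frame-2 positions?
7

The orange star moved from (9, 8) to (6, 14), a distance of √(3² + 6²) ≈ 7.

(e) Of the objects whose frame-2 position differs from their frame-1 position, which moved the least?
the yellow circle

(moved 2)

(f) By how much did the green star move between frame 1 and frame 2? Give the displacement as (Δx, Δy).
(4, -2)

The green star was at (13, 4) in frame 1 and (17, 2) in frame 2.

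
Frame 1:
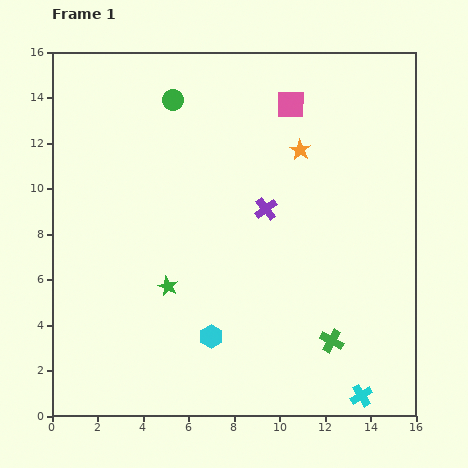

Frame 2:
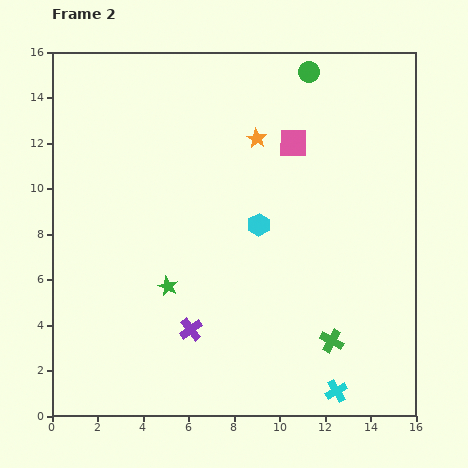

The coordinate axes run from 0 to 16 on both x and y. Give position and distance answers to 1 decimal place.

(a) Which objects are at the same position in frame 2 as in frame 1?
the green cross, the green star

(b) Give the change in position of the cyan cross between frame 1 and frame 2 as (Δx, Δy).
(-1.1, 0.2)

The cyan cross was at (13.6, 0.9) in frame 1 and (12.5, 1.1) in frame 2.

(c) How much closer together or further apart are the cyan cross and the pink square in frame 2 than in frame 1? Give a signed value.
-2.1

Distance in frame 1: 13.2. Distance in frame 2: 11.1.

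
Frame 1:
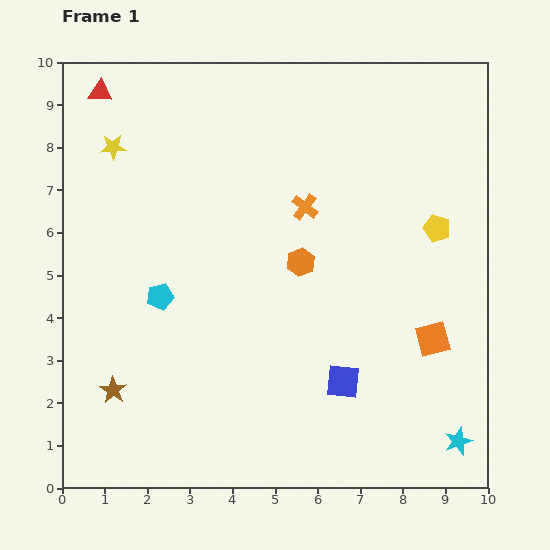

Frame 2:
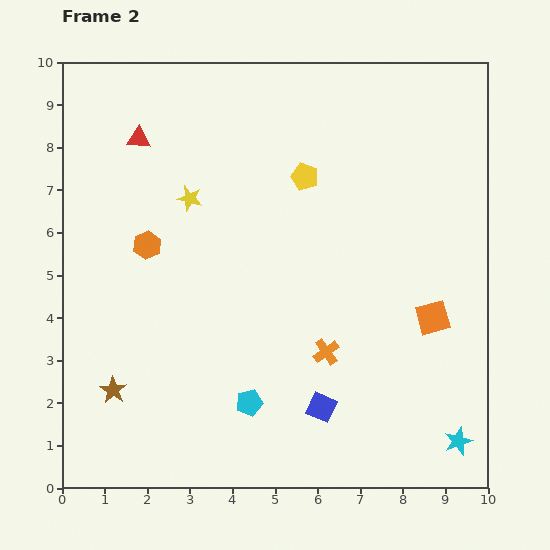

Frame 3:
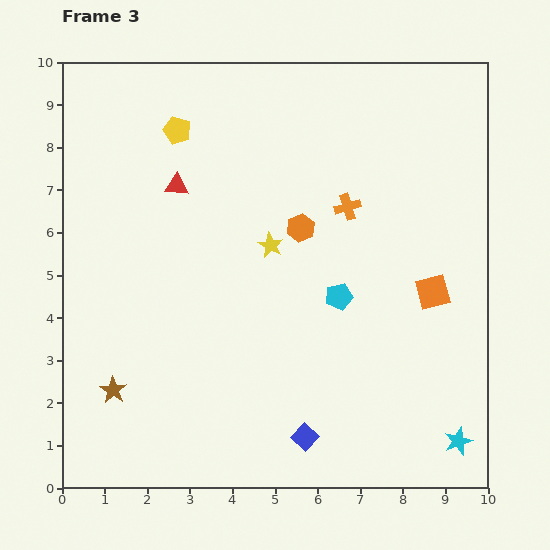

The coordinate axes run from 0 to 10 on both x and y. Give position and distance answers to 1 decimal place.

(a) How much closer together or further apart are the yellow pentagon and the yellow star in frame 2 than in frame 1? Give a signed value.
-5.1

Distance in frame 1: 7.8. Distance in frame 2: 2.7.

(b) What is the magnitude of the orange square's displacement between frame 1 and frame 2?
0.5

The orange square moved from (8.7, 3.5) to (8.7, 4.0), a distance of √(0.0² + 0.5²) ≈ 0.5.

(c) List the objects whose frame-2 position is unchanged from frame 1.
the cyan star, the brown star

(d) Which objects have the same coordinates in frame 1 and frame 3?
the cyan star, the brown star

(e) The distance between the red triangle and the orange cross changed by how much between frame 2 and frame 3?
-2.7

Distance in frame 2: 6.7. Distance in frame 3: 4.0.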